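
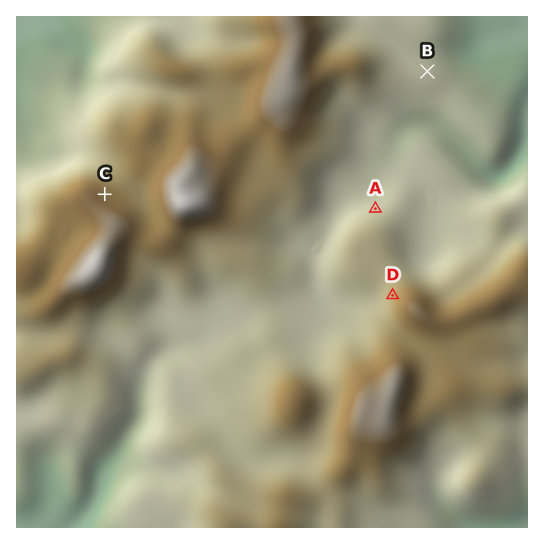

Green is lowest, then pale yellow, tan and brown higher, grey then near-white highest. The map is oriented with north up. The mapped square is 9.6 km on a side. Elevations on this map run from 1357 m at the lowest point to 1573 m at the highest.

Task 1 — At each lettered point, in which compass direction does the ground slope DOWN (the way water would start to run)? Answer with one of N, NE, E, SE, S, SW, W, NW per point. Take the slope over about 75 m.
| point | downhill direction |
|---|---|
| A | N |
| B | NE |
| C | NE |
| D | W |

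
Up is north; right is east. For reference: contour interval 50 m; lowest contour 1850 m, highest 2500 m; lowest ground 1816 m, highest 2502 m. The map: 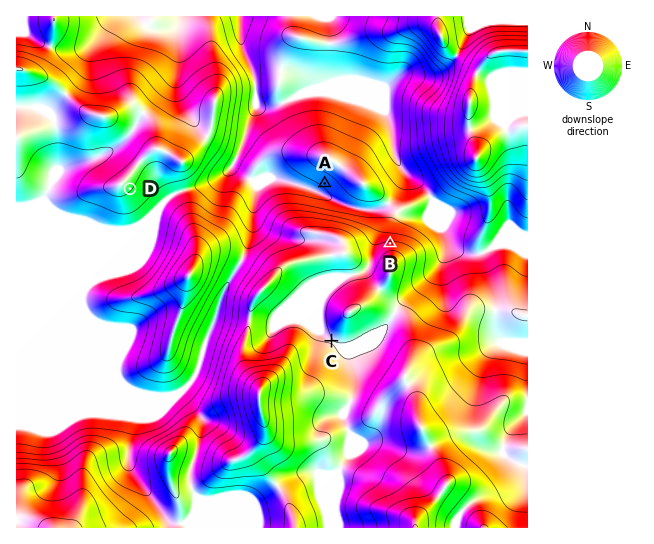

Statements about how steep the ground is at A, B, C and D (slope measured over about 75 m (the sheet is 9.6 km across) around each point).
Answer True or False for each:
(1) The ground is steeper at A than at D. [True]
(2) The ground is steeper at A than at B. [False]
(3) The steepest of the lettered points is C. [False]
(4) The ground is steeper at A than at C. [True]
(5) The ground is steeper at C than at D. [False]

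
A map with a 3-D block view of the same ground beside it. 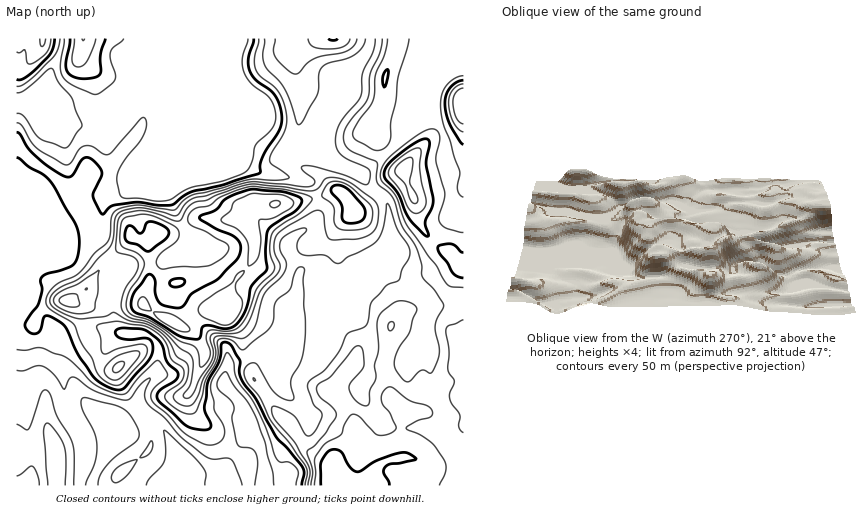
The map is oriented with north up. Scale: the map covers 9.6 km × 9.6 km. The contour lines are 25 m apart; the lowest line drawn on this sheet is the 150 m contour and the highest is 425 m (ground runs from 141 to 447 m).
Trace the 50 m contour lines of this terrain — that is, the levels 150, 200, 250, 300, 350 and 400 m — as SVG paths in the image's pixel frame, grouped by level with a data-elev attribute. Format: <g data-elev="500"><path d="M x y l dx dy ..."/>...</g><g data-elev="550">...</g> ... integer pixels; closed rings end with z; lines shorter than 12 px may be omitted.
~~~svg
<g data-elev="150"><path d="M48 485l-4-53 1-6 2-3 3 2 6 7 8 15 2 13-1 25"/></g><g data-elev="200"><path d="M255 485l3-21-2-10-5-6-10-1-3-2-6-26 2-9-1-5-3-6-10-8-3-5 1-7 7-7 10 15 13 15 8 15 9 25 8 31 1 12"/><path d="M113 482l5 0 7-5 6-7 6-10-12 3-9 6-5 7z"/><path d="M140 457l6-1 5-4 2-6-1-5z"/><path d="M17 370l7 1 11-5 7 0 12 9 10 14 5-10 5-2 22 15 29 8 5-1 11-15 9-6-5 16 1 6 3 5 16 13 17 20 22 18 9 3 14-1 4 2 4 5 7 20"/><path d="M17 93l8-3 22-20 5-2 7 15 13 15 10 28-13 19-2 2-4 1-23-9-5-5-11-17-4-3-3-1"/></g><g data-elev="250"><path d="M17 157l12 10 14 8 9 8 23 40 4 16-1 15-4 10-11 6-17 4-5 4 0 17-3 11-13 17 0 4 2 3 6 4 5-1 3-5 2-10 3-2 4 1 10 5 6 6 12 27 16 22 11 9 13 4 7-3 23-25 4-7 1-8-1-5-4-3-25 0-6-3-2-5 3-2 6-1 17 1 7 2 12 11 7 20 11 11 0 4-3 3-16 11-2 5 1 3 28 26 6 3 10 2 6-1 3-3-7-18 4-26 11-21 2-17 3-2 5 1 3 4 8 14-1 12 4 10 13 16 21 39 10 10 16 20 1 6-2 11"/><path d="M17 79l4 1 6-4 21-19 5-8 2-10"/><path d="M70 39l-4 23 1 8 6 6 11 3 12-2 4-3 0-19 5-16"/><path d="M254 39l-6 19 1 12 7 10 14 10 5 6 5 10 2 12-3 13-17 27-2 7 1 7-3 2-36 11-30 7-20 13-13 0-19-3-9 1-19 3-9 8-4-3-6-15 9-22-2-6-6-7-5-3-5 0-3 3-8 14-4 2-5-1-16-10-13-10-8-9-7-13-3-2"/></g><g data-elev="300"><path d="M111 379l6 1 6-4 15-18 2-3-1-3-5-1-11 3-7 3-6 5-4 4-2 5 2 5z"/><path d="M40 39l0 5 2 3 3-3 1-5"/><path d="M264 39l-1 16 1 9 21 25 5 13 7 21 2 2 5-5 13-25 2-20 3-7 6-5 18-4 9-4 8-8 2-8"/><path d="M375 39l-2 14-11 21-1 22-21 27-3 8-2 8 2 9 5 7 27 15 1 6-2 8-5 0-23-10-25-7-10-1-3 1 0 2 13 12-1 3-3 2-61-4-43 14-14 2-7 5-10 13-35-8-18 3-5 2-2 4-3 22-4 10-26 26-7 5-19 9-5 5-2 6 1 5 4 4 20 9 7 1 21-2 10-5 16 8 18 4 13 7 9 10 7 15 9 6 3 3 0 7-2 10-11 11-2 4 2 3 4 4 10 2 4-2 3-5 7-20 11-18 2-7-2-13 1-4 8-1 20 2 6-3 5-7 10-33 17-18 5-9 0-7-6-14 0-5 3-4 11-7 12-3 0 3-6 7-3 5 0 6 2 3 7 3 19 0 10 8 5 0 8-6 21-10 8-7 6-12 5-25 10 27 11 16 0 11-7 13-3 10-13 5-14 16-6 25-19 8-8 17-11 15-20 17 0 6 5 14 9 11-6 15-4 6-5 1-14-21-15-8-4-1-2 1 0 6 2 6 21 23 13 23 2 8-2 12"/></g><g data-elev="350"><path d="M439 485l7-15-2-10-13-18-11-7-14-7 11-7 14-4 1-3 0-4-6-5-17-5-14-11-5-2-4 1-3 4-2 8 2 5 8 9 5 12 0 3-8 5-11 1-17-18-5-3-4 1-6 9-4 10-16 9-9 13-2 29"/><path d="M200 366l2 1 4-3 4-8 0-6-4-12 2-6 5-2 17 1 9-4 9-13 9-26 16-16 2-6-4-9-1-8 3-17 6-6 23-15 10-10-1-4-8-3-18-5-34-3-29 10-13 10-15 3-6 8 2 7 35 19 4 4-1 5-6 6-11 7-5 1-46 2-4-4 1-5 5-7 16-12 1-7-2-4-16-10-14-4-18 1-6 4-3 15 1 10 3 3 15 6 4 5 1 5-4 13-12 17-2 9 1 7 6 6 20 6 27 19 14 6 5 7z"/><path d="M389 330l2 1 3-4 0-4-2-1-4 2z"/><path d="M463 320l-15 6-2 5 3 20-1 19 6 12-4 11 0 5 2 6 8 10-1 13 4 6"/><path d="M70 307l6 0 4-2-4-11-8 0-8 5 1 4z"/><path d="M463 232l-17-4-5-3-2-4 0-5 6-21-9-34 4-24-2-5-3-2-8 0-16 10-22 18-7 10-1 11 14 16 11 29 31 42 9 17 5 4 12 1"/><path d="M343 230l15 0 10-4 4-5 0-12-3-6-20-17-9-4-8 0-6 4-4 10 11 9 1 5 1 14 2 4z"/><path d="M463 76l-8 2-8 7-5 10-1 10 2 19 17 48-2 18 2 5 3 2"/><path d="M308 39l1 4 4 4 15 2 15-2 5-4 2-4"/><path d="M387 39l-3 16-9 20-2 25-15 21-5 12 0 4 3 3 20 10 8-2 6-8 1-17 5-23 2-22 11-39"/></g><g data-elev="400"><path d="M181 331l7 1 2-3-3-5-9-7-11-4-13 0 7 8z"/><path d="M220 324l7 1 5-2 9-12 1-10-6-9-1-6 9-15-7 3-7 11-26 16-5 6-1 5 4 4z"/><path d="M146 310l5 0-4-10-4-3-4 2-1 6 2 4z"/><path d="M248 265l2 1 5-4 4-8 2-15-2-19 14-2 17-9 4-6-4-5-10-3-29-1-16 7-5 10-8 7 0 4 15 7 9 10 2 7z"/><path d="M413 212l4 1 3-1 4-4 2-5-6-34 1-18-3-3-8 3-13 9-6 7-3 6 2 4 11 14 7 17z"/><path d="M463 84l-5 2-5 4-3 6-1 7 4 18 5 7 5 4"/></g>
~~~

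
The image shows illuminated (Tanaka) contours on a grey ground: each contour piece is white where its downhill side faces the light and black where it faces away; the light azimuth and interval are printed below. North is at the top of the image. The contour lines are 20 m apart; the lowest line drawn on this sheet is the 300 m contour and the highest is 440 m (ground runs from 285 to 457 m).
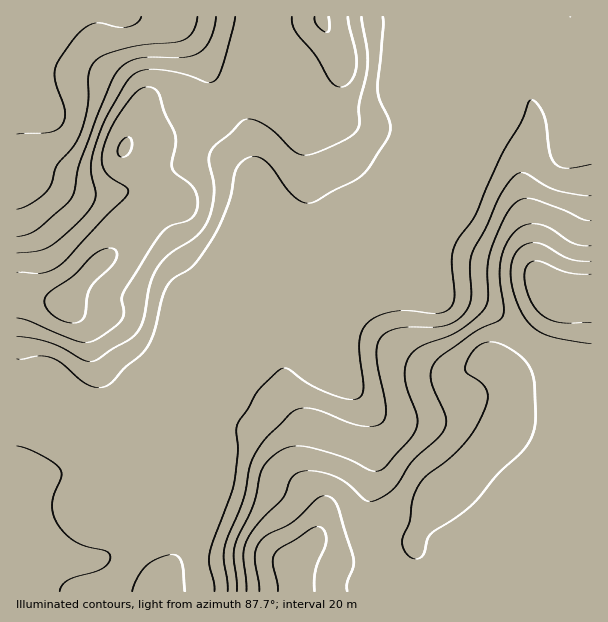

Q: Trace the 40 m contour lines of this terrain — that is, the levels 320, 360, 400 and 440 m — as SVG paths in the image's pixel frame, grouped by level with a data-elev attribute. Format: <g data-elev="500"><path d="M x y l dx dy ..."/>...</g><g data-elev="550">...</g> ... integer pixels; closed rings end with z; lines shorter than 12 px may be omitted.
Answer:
<g data-elev="320"><path d="M17 446l11 3 15 7 12 8 6 6 0 7-7 18-2 11 2 12 8 12 15 12 10 5 18 4 5 4-1 6-5 6-9 5-26 7-7 6-2 6"/><path d="M197 17l-4 15-4 4-6 4-9 2-28 2-18 4-23 7-10 6-6 13-2 34-4 19-6 13-6 10-14 15-5 18-5 8-15 12-15 6"/></g><g data-elev="360"><path d="M17 336l18 3 15 4 13 5 20 12 7 2 8-3 36-23 5-6 4-8 7-37 8-18 12-13 27-18 6-8 5-9 4-12 2-15-1-10-4-20 1-10 6-8 14-10 13-14 9-1 12 5 11 8 18 18 10 5 9-1 12-4 21-10 9-6 5-9 0-21 9-39-1-15-6-33"/><path d="M591 196l-10-1-23-4-12-5-21-13-4 0-5 1-7 8-8 12-15 33-14 25-2 14 1 33-2 7-5 8-9 7-9 4-11 2-37 1-11 4-7 7-3 8-1 9 10 49 0 11-3 6-9 4-14 0-12-4-30-12-16-2-11 5-24 24-9 11-6 13-9 39-18 45-1 13 4 33"/><path d="M235 17l-13 50-4 10-5 5-7 0-23-8-28-5-15 2-11 7-23 41-12 31-3 20 5 25-5 12-16 18-24 21-13 5-21 2"/></g><g data-elev="400"><path d="M70 323l8-1 5-4 6-28 6-8 19-19 3-8-3-6-7-1-11 5-22 22-22 15-6 6-1 7 3 8 9 7z"/><path d="M591 246l-9 0-9-3-22-14-12-5-14 1-10 7-9 13-6 18 0 18 4 27-2 9-4 4-22 10-33 23-6 6-5 8-1 7 1 8 14 36 0 7-4 8-29 27-20 28-9 7-10 5-5 1-4-2-20-18-16-8-21-3-8 1-6 3-4 5-7 18-25 25-12 19-3 15 3 34"/><path d="M120 156l6 0 5-6 1-7-3-6-6 2-4 7-2 6z"/><path d="M315 17l0 4 2 5 6 5 4 1 2-3 0-12"/></g><g data-elev="440"><path d="M314 591l1-21 11-30-2-9-6-4-9 3-28 18-6 6-2 10 4 18 1 9"/><path d="M591 274l-24-2-24-10-7-1-5 1-4 4-3 10 2 12 4 12 6 9 7 7 9 5 9 2 30-1"/></g>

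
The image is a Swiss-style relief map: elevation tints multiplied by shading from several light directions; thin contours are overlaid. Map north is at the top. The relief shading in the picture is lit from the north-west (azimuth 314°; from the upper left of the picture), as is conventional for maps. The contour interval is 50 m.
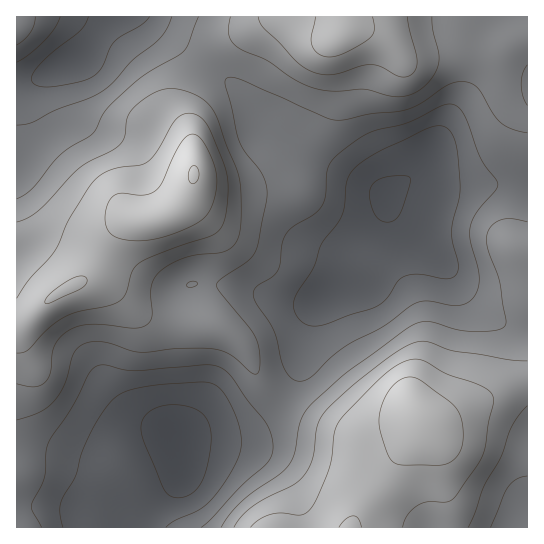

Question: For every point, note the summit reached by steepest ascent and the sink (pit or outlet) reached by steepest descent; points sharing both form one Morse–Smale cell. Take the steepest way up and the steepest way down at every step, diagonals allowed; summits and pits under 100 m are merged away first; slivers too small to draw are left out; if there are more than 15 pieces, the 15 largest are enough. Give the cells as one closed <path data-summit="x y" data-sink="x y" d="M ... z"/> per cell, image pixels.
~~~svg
<path data-summit="194 174" data-sink="177 441" d="M187 193l-14 18-10 5-17 4-16 0-8 4-18 21-16 30-14 10-11-18-13-12-16-10-9-2-9 0 1 285 108 0 2-7 4-5 19-9 27-25 4-9 0-8-4-25 22-5 47-4 23-12 14-14-22-22-16-34-5-7-17-13-10-4-5-6 3-70-7-20-16-24z"/><path data-summit="418 415" data-sink="385 195" d="M419 169l-34 25-2 20-6 8-26 27-11 36-24 21-12 31-7 40-14 26 4 5 26 13 48 16 16 0 9-2 20-10 12-10 11 6 17-2 64-34 18-4 0-192-21-5-46 3-19-2-15-6z"/><path data-summit="418 415" data-sink="177 441" d="M527 381l-17 4-68 35-13 1-11-6-12 10-29 12-16 0-38-12-29-13-11-8-14 15-19 10-19 4-32 2-22 5 4 25 0 8-4 9-27 25-19 9-4 5-2 6 402 1z"/><path data-summit="194 174" data-sink="73 62" d="M142 16l-28 0-23 31-13 13-43 20-19 5 0 157 18 3 16 10 17 18 6 12 15-10 16-30 18-21 8-4 25-1 14-6 15-14 8-14 1-38-9-38 0-10 7-20 10-17z"/><path data-summit="343 29" data-sink="385 195" d="M357 28l-12 0-17 18-5 12-10 44-20 42 92 51 34-26 8 10 15 6 19 2 46-3 21 3 0-66-11-5-13-17-7-29 2-22-18 0-32-7-36 11-12 0-20-16z"/><path data-summit="194 174" data-sink="385 195" d="M294 144l-3 1-10 16-11 11-9 5-22 6-22 1-16-3-7-5-6 18 0 11 16 24 7 20-3 70 5 6 10 4 17 13 5 7 16 34 21 21 6-7 9-20 7-40 12-31 6-7 15-10 6-11 2-16 6-13 26-27 7-11 1-6 0-10-3-3-68-35z"/><path data-summit="343 29" data-sink="177 441" d="M527 16l-250 0-59 29-11 10-4 7 22 15 16 17 18 24 6 13 28 12 20-41 11-48 4-8 17-18 12 0 16 4 12 7 16 13 12 0 36-11 32 7 18 0-2 22 7 29 13 17 10 4z"/><path data-summit="194 174" data-sink="177 441" d="M202 61l-11 18-7 20 0 10 9 38 0 28 8 6 25 3 21-3 19-6 15-14 11-18-27-12-6-13-18-24-16-17z"/><path data-summit="17 27" data-sink="73 62" d="M113 16l-96 0-1 67 7 1 12-4 43-20 13-13z"/><path data-summit="343 29" data-sink="73 62" d="M275 16l-132 1 59 44 16-16z"/>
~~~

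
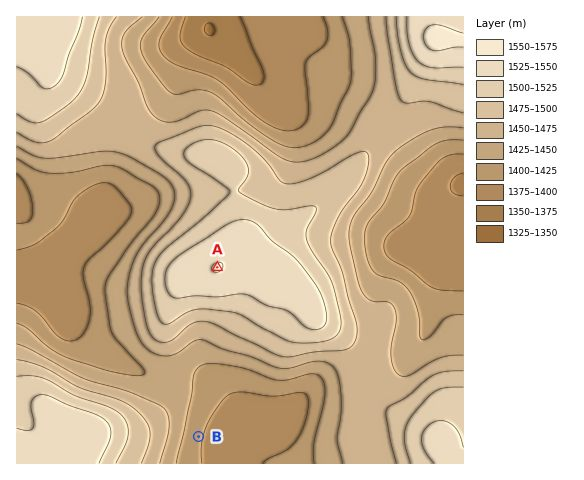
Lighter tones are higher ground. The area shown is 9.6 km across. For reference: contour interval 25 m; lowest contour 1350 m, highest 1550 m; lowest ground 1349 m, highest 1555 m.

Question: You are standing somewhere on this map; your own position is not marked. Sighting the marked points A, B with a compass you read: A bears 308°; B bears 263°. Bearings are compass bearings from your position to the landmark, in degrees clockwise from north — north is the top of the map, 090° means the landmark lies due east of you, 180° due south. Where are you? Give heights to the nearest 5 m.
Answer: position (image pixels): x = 402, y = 412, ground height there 1485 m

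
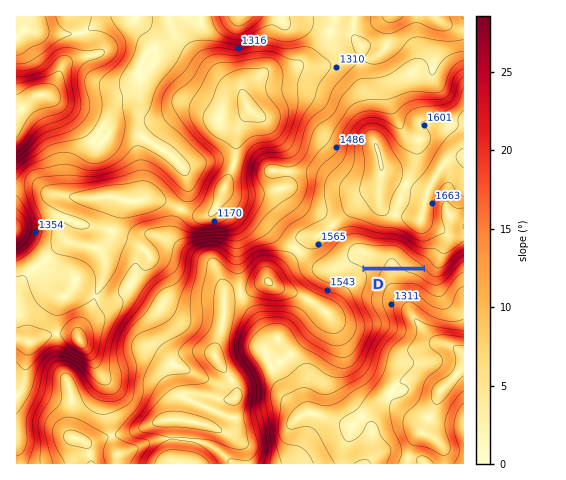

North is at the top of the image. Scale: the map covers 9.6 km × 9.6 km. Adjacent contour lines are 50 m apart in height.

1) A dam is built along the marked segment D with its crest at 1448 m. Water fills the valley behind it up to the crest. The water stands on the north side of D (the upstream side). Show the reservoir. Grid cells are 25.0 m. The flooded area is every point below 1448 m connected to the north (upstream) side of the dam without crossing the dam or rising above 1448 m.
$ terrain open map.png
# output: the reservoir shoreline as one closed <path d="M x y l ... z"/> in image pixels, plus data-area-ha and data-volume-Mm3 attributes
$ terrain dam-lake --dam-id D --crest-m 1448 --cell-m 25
<path d="M361 244l-9 2-2 4 0 6 5 6 8 5 60-1-10-6-14-13-3-1-26 0-9-2z" data-area-ha="56" data-volume-Mm3="12.06"/>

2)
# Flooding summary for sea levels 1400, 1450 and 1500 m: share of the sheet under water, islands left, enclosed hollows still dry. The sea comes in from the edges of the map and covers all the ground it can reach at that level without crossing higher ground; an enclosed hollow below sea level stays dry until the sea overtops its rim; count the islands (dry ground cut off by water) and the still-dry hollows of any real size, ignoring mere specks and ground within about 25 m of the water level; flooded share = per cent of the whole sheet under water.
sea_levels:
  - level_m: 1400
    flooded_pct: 50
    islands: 0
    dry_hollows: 0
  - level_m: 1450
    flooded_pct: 60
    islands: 0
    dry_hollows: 0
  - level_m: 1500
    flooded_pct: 68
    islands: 0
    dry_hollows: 0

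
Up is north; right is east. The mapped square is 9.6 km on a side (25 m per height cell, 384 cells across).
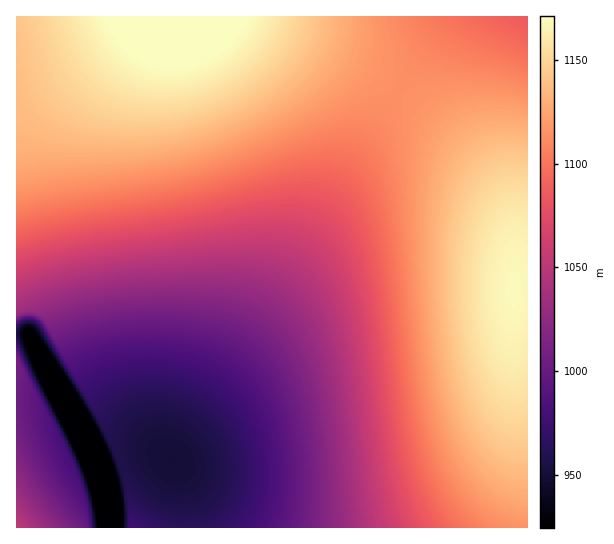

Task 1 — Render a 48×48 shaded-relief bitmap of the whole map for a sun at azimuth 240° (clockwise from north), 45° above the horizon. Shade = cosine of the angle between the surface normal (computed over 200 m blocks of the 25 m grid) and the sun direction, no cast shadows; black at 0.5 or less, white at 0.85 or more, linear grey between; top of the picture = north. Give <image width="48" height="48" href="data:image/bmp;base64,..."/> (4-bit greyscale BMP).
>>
<image width="48" height="48" href="data:image/bmp;base64,Qk32BAAAAAAAAHYAAAAoAAAAMAAAADAAAAABAAQAAAAAAIAEAAATCwAAEwsAABAAAAAAAAAAAAAAABEREQAiIiIAMzMzAERERABVVVUAZmZmAHd3dwCIiIgAmZmZAKqqqgC7u7sAzMzMAN3d3QDu7u4A////AHd3d0Bt2YiImZmZmZqqqqqqqqqqqqqqmXd3dzB92YiJmZmZmaqqqqqqqqqqqqqqmXd3dyGOyYiZmZmZmqqqqqqqqqqqqqqpmXd3hhGuyIiZmZmZqqqqqqqqqqqqqqqpmXd4hQTOuImZmZmZqqqqqqqqqqqqqqqpmXeIcwfuqJmZmZmaqqqqqqqqqqqqqqqpmXiIYBr9mZmZmZmqqqqqqqqqqqqqqqqpmYiIMF37mZmZmZmqqqqqqqqqqqqqqqqpmYiGAZ/ZmZmZmZqqqqqqqqqqqqqqqqqpmYiDBd+5mZmZmZqqqqqqqqqqqqqqqqqpmYhgGf6ZmZmZmZqqqqqqqqqqqqqqqqqZmYgwbfuZmZmZmaqqqqqqqqqqqqqqqqqZmYUCr9mZmZmZmaqqqqqqqqqqqqqqqqqZmXIH77mZmZmZmqqqqqqqqqqqqqqqqqqZmSBL/ZmZmZmZmqqqqqqqqqqqqqqqqqqZmQGP+pmZmZmZmqqqqqqqqqqqqqqqqqqZmQTPyZmZmZmZmqqqqqqqqqqqqqqqqqqZmUn+qZmZmZmZqqqqqqqqqqqqqqqqqqqZmZz8mZmZmZmZmqqqqqqqqqqqqqqqqqqZma3amZmZmZmZmqqqqqqqqqqqqqqqqqqZmaqpmZmZmZmZmZqqqqqqqqqqqqqqqqqZmZmZmZmZmZmZmZmaqqqqqqqqqqqqqqqZmZmZmZmZmZmZmZmZqqqqqqqqqqqqqqmZmZmZmZmZmZmZmZmZmaqqqqqqqqqqqqmZmZmZmZmZmZmZmZmZmZqqqqqqqqqqqqmZmZmZmZmZmZmZmZmZmZmqqqqqqqqqqqmZmZmZmZmZmZmZmZmZmZmaqqqqqqqqqqmZmZmZmZmZmZmZmZmZmZmZqqqqqqqqqpmZmZmZmZmZmZmZmZmZmZmZmqqqqqqqqpmZmZmZmZmZmZmZmZmZmZmZmaqqqqqqqZmZmZmZmZmZmZmZmZmZmZmZmZqqqqqqqZmZmZmZmZmZmZmZmZmZmZmZmZmqqqqqmZmZmZmZmZmZmZmZmZmZmZmZmZmaqqqZmZmZmZmZmZmZmZmZmZmZmZmZmZmZmZmZmZmZmZmZmZmZmZmZmZmZmZmZmZmZmZmZmZmZmJmZmZmZmZmZmZmZmZmZmZmZmZmZmZmZmJmZmZmZmZmZmZmZmZmZmZmZmZmZmZmZiJmZmZmZmZmZmZmZmZmZmZmZmZmZmZmZiJmZmZmZmZmZmZmZmZmZmZmZmZmZmZmZiJmZmZmZmZmZmZmZmZmZmZmZmZmZmZmYiJmZmZmZmZmZmZmZmZmZmZmZmZmZmZmYiJmZmZmZmZmZmZmZmZmZmZmZmZmZmZmIiJmZmZmZmZmZmZmZmZmZmZmZmZmZmZmIiJmZmZmZmZmZmZmZmZmZmZmZmZmZmZiIiJmZmZmZmZmZmZmZmZmZmZmZmZmZmYiIiJmZmZmZmZmZmZmZmYiIiIiZmZmZmIiIiJmZmZmZmZmZmZmZmIiIiIiIiIiIiIiIiJmZmZmZmZmZmZmZiIiIiIiIiIiIiIiIiA=="/>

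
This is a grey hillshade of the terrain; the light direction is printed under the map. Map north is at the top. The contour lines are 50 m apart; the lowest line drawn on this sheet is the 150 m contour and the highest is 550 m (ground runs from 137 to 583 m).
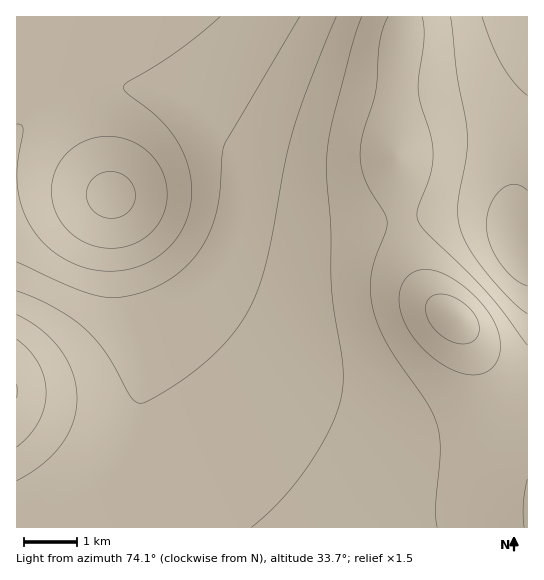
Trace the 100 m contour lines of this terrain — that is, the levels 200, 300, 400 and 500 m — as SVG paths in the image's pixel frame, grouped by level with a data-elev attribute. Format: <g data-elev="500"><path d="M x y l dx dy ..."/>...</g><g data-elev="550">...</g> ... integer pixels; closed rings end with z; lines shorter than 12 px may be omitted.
<g data-elev="200"><path d="M101 247l-11-2-11-6-9-6-7-8-6-10-4-10-1-11 0-11 3-10 4-10 7-9 8-7 9-5 11-4 11-2 12 1 10 3 11 4 9 7 8 9 6 9 4 10 2 11 0 12-3 11-5 9-6 9-9 7-10 6-11 3-10 1z"/></g><g data-elev="300"><path d="M300 17l-75 126-3 12-3 44-6 24-12 26-19 21-16 12-17 8-20 6-19 2-15-3-18-6-60-27"/></g><g data-elev="400"><path d="M17 481l25-16 19-20 7-11 5-12 3-12 1-12-4-24-5-12-7-12-19-20-25-15"/><path d="M527 314l-18-16-27-31-15-22-8-19-1-23 8-45 1-23-2-17-8-44-6-57"/><path d="M362 17l-9 26-20 75-6 40 0 23 4 48 1 61 11 79 0 14-2 15-4 15-8 17-22 37-26 33-30 27"/></g><g data-elev="500"><path d="M527 479l-4 24 1 24"/><path d="M17 398l0-14"/><path d="M465 374l9 1 9-2 8-4 6-7 3-9 0-10-2-10-4-11-7-11-9-12-24-20-11-5-10-4-10-1-9 3-9 8-5 13 0 16 6 16 11 17 14 14 18 12z"/></g>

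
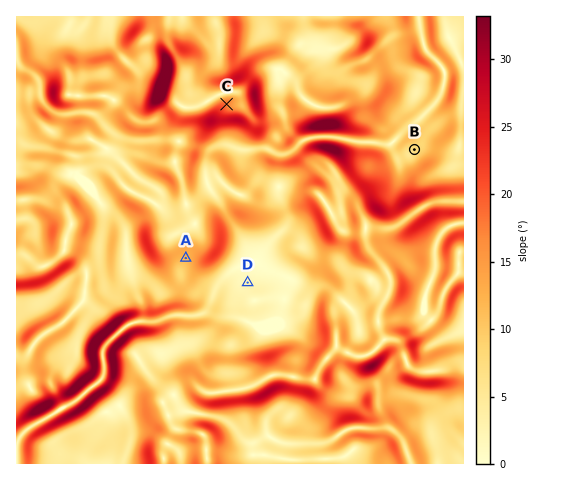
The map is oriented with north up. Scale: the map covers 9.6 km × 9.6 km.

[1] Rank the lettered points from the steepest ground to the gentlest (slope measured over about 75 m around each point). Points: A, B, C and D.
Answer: C A B D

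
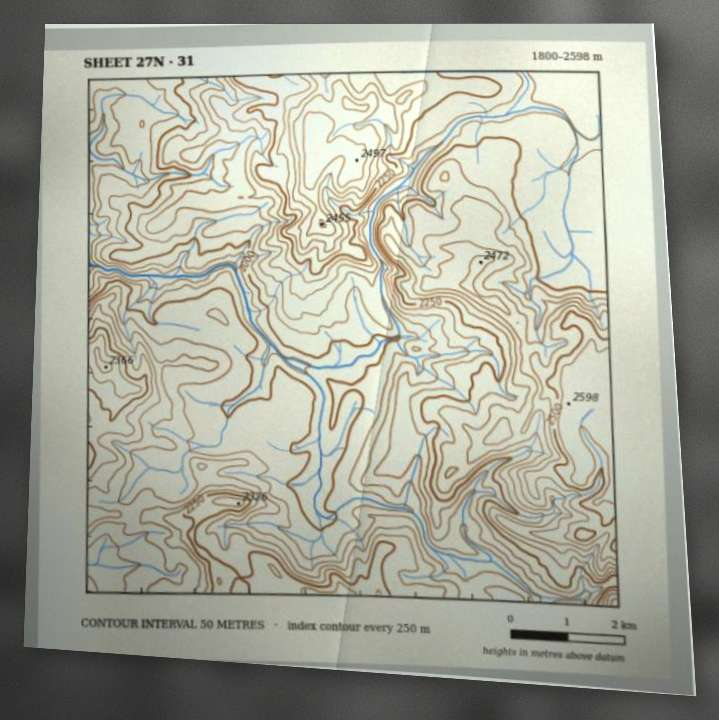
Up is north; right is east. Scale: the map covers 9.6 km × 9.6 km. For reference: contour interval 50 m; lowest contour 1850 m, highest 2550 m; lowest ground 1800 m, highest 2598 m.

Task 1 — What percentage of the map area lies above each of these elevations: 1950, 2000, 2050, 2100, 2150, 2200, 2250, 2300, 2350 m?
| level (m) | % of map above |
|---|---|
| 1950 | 94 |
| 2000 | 88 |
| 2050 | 76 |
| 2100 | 65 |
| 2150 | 55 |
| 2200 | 47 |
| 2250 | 32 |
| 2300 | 23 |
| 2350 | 16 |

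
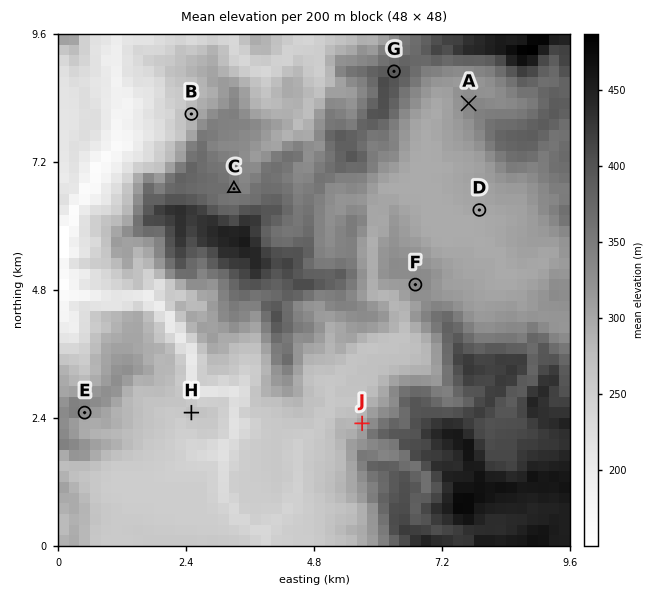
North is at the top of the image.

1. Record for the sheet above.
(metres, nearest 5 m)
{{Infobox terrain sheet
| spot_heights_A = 340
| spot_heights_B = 290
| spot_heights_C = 350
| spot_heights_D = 300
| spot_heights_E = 325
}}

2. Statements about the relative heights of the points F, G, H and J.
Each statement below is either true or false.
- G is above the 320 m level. true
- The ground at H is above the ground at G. false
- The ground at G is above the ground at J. true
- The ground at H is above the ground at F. false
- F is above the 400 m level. false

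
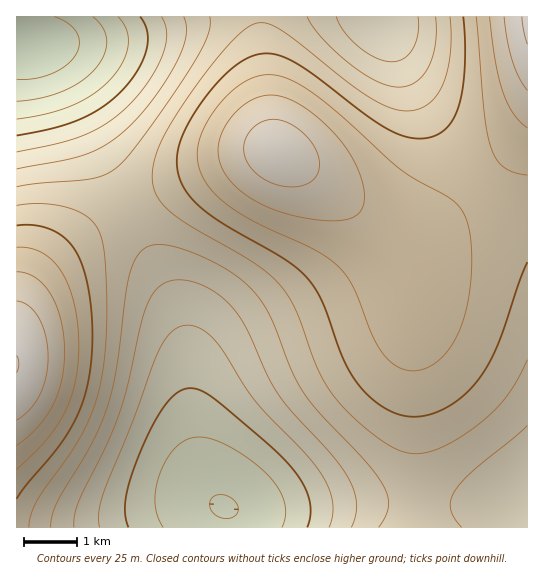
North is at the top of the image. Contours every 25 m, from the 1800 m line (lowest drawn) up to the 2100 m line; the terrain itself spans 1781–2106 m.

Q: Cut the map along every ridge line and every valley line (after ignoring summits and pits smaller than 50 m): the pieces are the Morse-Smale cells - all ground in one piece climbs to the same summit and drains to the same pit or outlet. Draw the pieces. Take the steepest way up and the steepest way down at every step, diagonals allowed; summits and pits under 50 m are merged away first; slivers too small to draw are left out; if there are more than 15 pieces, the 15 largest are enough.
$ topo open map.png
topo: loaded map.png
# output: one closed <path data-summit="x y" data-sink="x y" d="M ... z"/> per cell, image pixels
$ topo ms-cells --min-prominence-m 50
<path data-summit="278 151" data-sink="225 507" d="M278 151l-17 1-34 11-69 29-31 17 45 88 11 29 5 32 5 79 11 41 9 19 10 10 16 4 32 0 102-8 140 2 9-6 5 0 1-270-46-42-25 22-30 22-20 10-13 2-65-56z"/><path data-summit="17 365" data-sink="225 507" d="M126 208l-41 25-20 16-28 29-16 28-5 19 1 203 210-1 0-16-18-21-12-33-5-30-4-69-5-32-11-29z"/><path data-summit="278 151" data-sink="31 45" d="M259 16l-226 1-1 26 7 2 12 12 10 17 30 65 35 69 32-16 69-29 28-10 22-3-4-8-4-21z"/><path data-summit="278 151" data-sink="382 17" d="M381 16l-120 0 0 29 8 76 7 28 66 48 45 42 7 4 9 0 18-8 24-16 38-33-35-41-23-36z"/><path data-summit="527 17" data-sink="382 17" d="M527 16l-146 1 44 92 23 36 34 40 26-26 20-28z"/><path data-summit="17 365" data-sink="31 45" d="M35 44l-19 2 1 278 4-18 8-16 14-19 36-34 46-28-34-70-30-65-10-17-12-12z"/><path data-summit="527 17" data-sink="225 507" d="M527 499l-5 0-9 6-140-2-102 8-32 0-10-3-4 2 2 18 300 0z"/><path data-summit="527 17" data-sink="225 507" d="M527 132l-19 27-25 27 44 42z"/><path data-summit="527 17" data-sink="31 45" d="M33 16l-17 1 1 28 10 0 6-3z"/>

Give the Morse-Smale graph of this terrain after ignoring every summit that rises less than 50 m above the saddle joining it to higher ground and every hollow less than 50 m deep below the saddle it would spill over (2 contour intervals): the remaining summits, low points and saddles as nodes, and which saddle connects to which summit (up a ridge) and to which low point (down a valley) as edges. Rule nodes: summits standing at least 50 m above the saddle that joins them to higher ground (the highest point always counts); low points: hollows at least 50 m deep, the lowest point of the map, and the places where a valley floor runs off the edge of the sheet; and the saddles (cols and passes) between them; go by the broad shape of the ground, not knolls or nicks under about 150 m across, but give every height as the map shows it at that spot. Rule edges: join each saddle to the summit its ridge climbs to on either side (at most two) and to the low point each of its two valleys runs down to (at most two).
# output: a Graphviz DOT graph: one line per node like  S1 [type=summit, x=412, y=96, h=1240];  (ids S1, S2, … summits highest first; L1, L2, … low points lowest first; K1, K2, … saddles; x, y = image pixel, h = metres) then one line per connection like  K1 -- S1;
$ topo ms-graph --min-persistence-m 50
graph terrain {
  S1 [type=summit, x=527, y=19, h=2106];
  S2 [type=summit, x=17, y=365, h=2101];
  S3 [type=summit, x=278, y=151, h=2089];
  L1 [type=low, x=31, y=45, h=1781];
  L2 [type=low, x=225, y=507, h=1824];
  L3 [type=low, x=382, y=19, h=1903];
  K1 [type=saddle, x=482, y=186, h=2021];
  K2 [type=saddle, x=126, y=209, h=1964];
  K1 -- S1;
  K1 -- S3;
  K1 -- L2;
  K1 -- L3;
  K2 -- S2;
  K2 -- S3;
  K2 -- L1;
  K2 -- L2;
}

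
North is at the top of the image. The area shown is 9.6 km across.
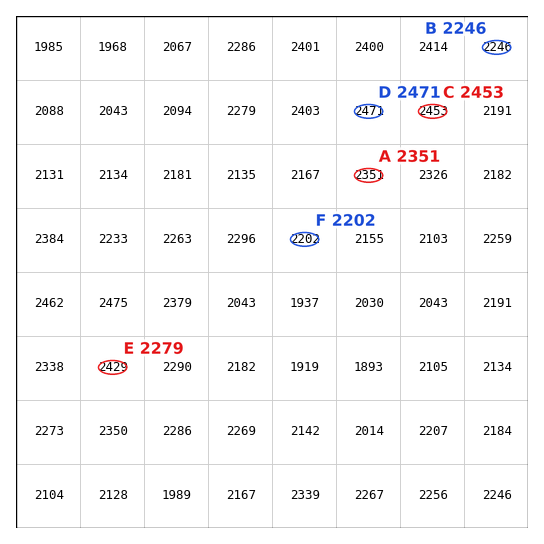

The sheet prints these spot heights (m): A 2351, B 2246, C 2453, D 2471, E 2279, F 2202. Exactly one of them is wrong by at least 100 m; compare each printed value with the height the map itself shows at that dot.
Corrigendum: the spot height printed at E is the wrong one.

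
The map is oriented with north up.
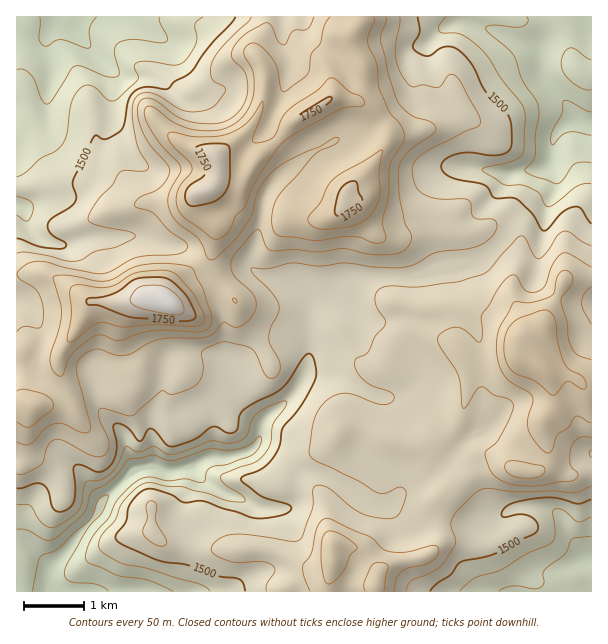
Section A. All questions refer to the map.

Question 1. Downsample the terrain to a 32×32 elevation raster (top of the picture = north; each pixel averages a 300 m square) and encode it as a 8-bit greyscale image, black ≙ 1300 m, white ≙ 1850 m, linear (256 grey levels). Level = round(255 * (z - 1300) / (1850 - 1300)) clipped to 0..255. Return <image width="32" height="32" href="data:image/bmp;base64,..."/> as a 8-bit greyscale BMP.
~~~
<image width="32" height="32" href="data:image/bmp;base64,Qk02CAAAAAAAADYEAAAoAAAAIAAAACAAAAABAAgAAAAAAAAEAAATCwAAEwsAAAABAAAAAAAAAAAAAAEBAQACAgIAAwMDAAQEBAAFBQUABgYGAAcHBwAICAgACQkJAAoKCgALCwsADAwMAA0NDQAODg4ADw8PABAQEAAREREAEhISABMTEwAUFBQAFRUVABYWFgAXFxcAGBgYABkZGQAaGhoAGxsbABwcHAAdHR0AHh4eAB8fHwAgICAAISEhACIiIgAjIyMAJCQkACUlJQAmJiYAJycnACgoKAApKSkAKioqACsrKwAsLCwALS0tAC4uLgAvLy8AMDAwADExMQAyMjIAMzMzADQ0NAA1NTUANjY2ADc3NwA4ODgAOTk5ADo6OgA7OzsAPDw8AD09PQA+Pj4APz8/AEBAQABBQUEAQkJCAENDQwBEREQARUVFAEZGRgBHR0cASEhIAElJSQBKSkoAS0tLAExMTABNTU0ATk5OAE9PTwBQUFAAUVFRAFJSUgBTU1MAVFRUAFVVVQBWVlYAV1dXAFhYWABZWVkAWlpaAFtbWwBcXFwAXV1dAF5eXgBfX18AYGBgAGFhYQBiYmIAY2NjAGRkZABlZWUAZmZmAGdnZwBoaGgAaWlpAGpqagBra2sAbGxsAG1tbQBubm4Ab29vAHBwcABxcXEAcnJyAHNzcwB0dHQAdXV1AHZ2dgB3d3cAeHh4AHl5eQB6enoAe3t7AHx8fAB9fX0Afn5+AH9/fwCAgIAAgYGBAIKCggCDg4MAhISEAIWFhQCGhoYAh4eHAIiIiACJiYkAioqKAIuLiwCMjIwAjY2NAI6OjgCPj48AkJCQAJGRkQCSkpIAk5OTAJSUlACVlZUAlpaWAJeXlwCYmJgAmZmZAJqamgCbm5sAnJycAJ2dnQCenp4An5+fAKCgoAChoaEAoqKiAKOjowCkpKQApaWlAKampgCnp6cAqKioAKmpqQCqqqoAq6urAKysrACtra0Arq6uAK+vrwCwsLAAsbGxALKysgCzs7MAtLS0ALW1tQC2trYAt7e3ALi4uAC5ubkAurq6ALu7uwC8vLwAvb29AL6+vgC/v78AwMDAAMHBwQDCwsIAw8PDAMTExADFxcUAxsbGAMfHxwDIyMgAycnJAMrKygDLy8sAzMzMAM3NzQDOzs4Az8/PANDQ0ADR0dEA0tLSANPT0wDU1NQA1dXVANbW1gDX19cA2NjYANnZ2QDa2toA29vbANzc3ADd3d0A3t7eAN/f3wDg4OAA4eHhAOLi4gDj4+MA5OTkAOXl5QDm5uYA5+fnAOjo6ADp6ekA6urqAOvr6wDs7OwA7e3tAO7u7gDv7+8A8PDwAPHx8QDy8vIA8/PzAPT09AD19fUA9vb2APf39wD4+PgA+fn5APr6+gD7+/sA/Pz8AP39/QD+/v4A////AB0PERgaISYtOUJMVVxrfIWToZikoH5sXU5BOTIwLSkkIhISJDA9Rk5YXGRscHF4hZStoaCgkYp4X1VPRDgxKSAlIRgdQFVgbXBrb3l+fHt7ja+lmoiDiIdwZWBZTkMyIzA9OBwsU2l2bmlrb29sa22DnI6BeXZ4e29jX2FgUTs6QFBbPxo5ZHRpZGVfV1NaYnaBd3NzdHl8dGZgXFlNSVBUWGZRJyFKZFhORkFLXWRmc3ZxcnR0eIB/dW9xcW1xbnBoaFdSNCApJCYtQ1VgZ2pvcnR1dXZ5e3+Bip6inI+Ff3VpaXJZNC05LyUoL0FfbHR6eXd5e318fYWRn6Chkn2RgXaBgWBVVWNgT01GMlRpdYB9e39/gIGBgYeXoKeZiaebj5N7ZWtmbWpjYVg8SmJzfn57enl8gYeDg4+ksqmgrqqdlHt9fnNxa2dlYVdJUml3eXV0dnp+iImJjJ+0sbCcmp2NfoOHfXZ3bmhnamdSXWpvc3Z4eHuIjY6er765uZOZpYqBhomAeHxyamlydWBbZW94fHp5gI2PlrrHx7qwlpeun42Tj4Z+fHZvcXZxZWBocHN7fH6JkY2bxczFsJqNj6m+rbCupaOmnoWEe3BoZGxub3Z+hImMi5i/y8WokYOLo8bJztng59yzlJiFdWpmaWptd3+FiImKkae2uqKMgo+oxcrS5/HuzKSdmoNyamdoaW55fHx/gIKKmpOdoI2OmqKhmKLCz8iuoJmEdG9sbGtqbXBwcHFydXyKf4qkloCBdXN5f42Vlpihmn97fnt+fXuBg392cXBwc3t5fJGIXVdeZm1xdnuDkayxlYeZnKCemqCfkIN8endzc3FrfXNJVmRtdnt9gpSxwsGsk6iyusPBtKCNhH98d3RuZ1loYkNQWWJ3hImOpczQxrycpa+2ytTIpol9eHhwZmNYR1NaTVRZX2p3gIWcyt3Wyaidpay/0cushXFqZmNUSUQ3OklDTVNdZXBzeI2y0dnKwKOhpau6w62EbGBUTEU5LyIqNDpDSFZgZ26Fp8TX18TCtqejo6WwtZd7a2FfYlc6HSInNztBUVtccp22sauxvre6uqukpKiyo5KEdnFtXTweFxc1ND1PVlF3p5Z+e4Cbt7LIybmvsamUhn55dWhZPiQVEzQuNkpLRGaBa2xxdIKwqq7BzL20noF4dnhtW0s1IRslMScqOzgyQlFXYnB2gaymoKq5sbGUd3Fyc2JOPCcdKjQnHyIoIS1AREFKZ36Vrp6Xpaywr41sZGhoVkMzJCEwMh0YGRYdLDEwMT1Tb5Kfj5CcqrWkhmpYVFRENSokIysnGxUQEhohJSk0QEpXcImGh5CosaqLb1pIPTQvLywnJiA="/>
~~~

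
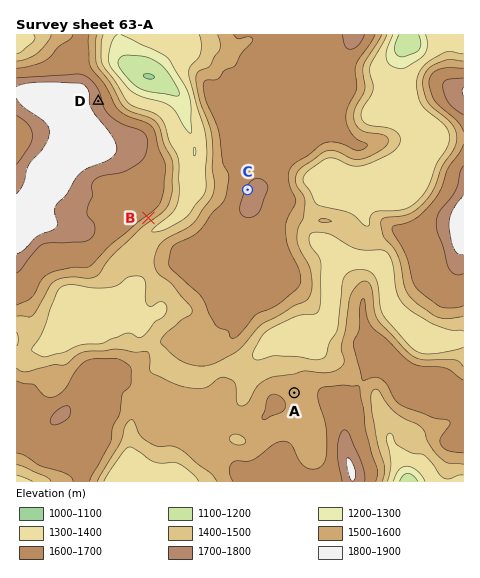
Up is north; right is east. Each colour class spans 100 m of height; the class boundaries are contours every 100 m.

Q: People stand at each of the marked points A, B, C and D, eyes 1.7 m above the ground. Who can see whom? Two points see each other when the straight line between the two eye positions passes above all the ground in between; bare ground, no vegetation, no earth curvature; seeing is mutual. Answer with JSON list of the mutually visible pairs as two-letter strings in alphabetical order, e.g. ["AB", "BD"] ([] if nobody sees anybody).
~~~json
["BC", "CD"]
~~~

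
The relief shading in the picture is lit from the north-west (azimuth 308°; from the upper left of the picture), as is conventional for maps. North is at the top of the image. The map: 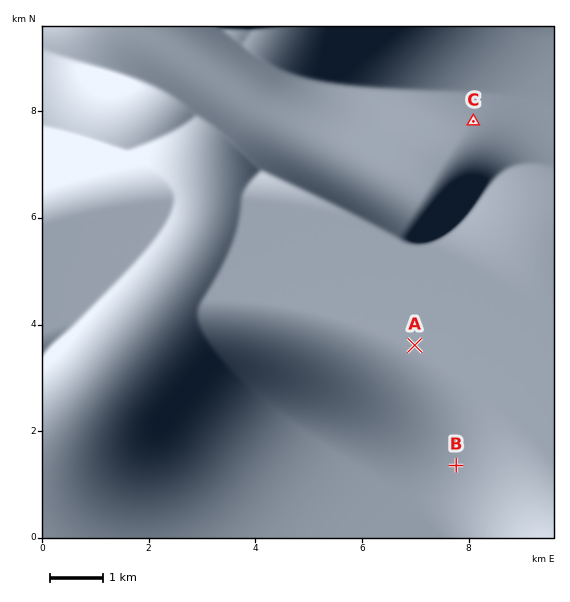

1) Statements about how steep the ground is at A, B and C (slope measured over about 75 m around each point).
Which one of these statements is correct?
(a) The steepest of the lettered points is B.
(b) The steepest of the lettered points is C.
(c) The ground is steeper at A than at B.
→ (a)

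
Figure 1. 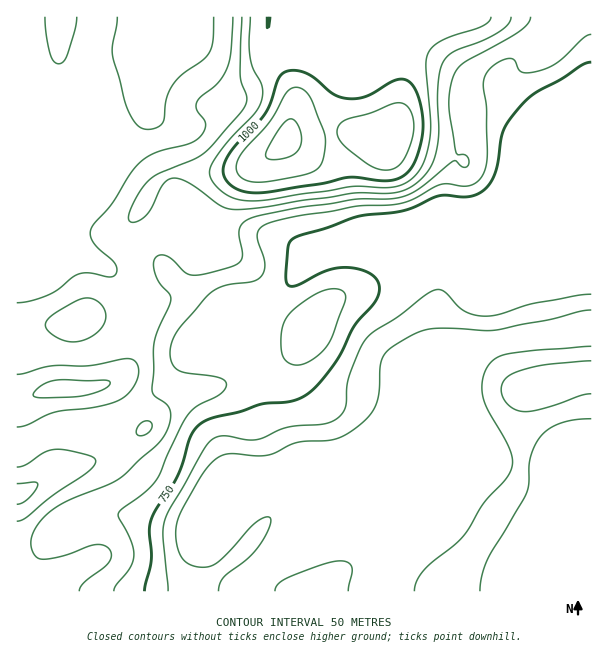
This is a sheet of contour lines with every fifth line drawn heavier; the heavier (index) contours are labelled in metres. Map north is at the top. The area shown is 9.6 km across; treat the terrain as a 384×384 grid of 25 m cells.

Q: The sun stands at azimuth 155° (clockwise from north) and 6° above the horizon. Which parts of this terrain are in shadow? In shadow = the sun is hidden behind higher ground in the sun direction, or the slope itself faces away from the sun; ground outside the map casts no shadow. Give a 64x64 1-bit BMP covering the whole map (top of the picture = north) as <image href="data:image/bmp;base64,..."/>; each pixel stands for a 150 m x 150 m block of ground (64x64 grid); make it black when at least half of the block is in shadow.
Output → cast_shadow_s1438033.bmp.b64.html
<image width="64" height="64" href="data:image/bmp;base64,Qk0+AgAAAAAAAD4AAAAoAAAAQAAAAEAAAAABAAEAAAAAAAACAAATCwAAEwsAAAIAAAAAAAAA////AAAAAAAAAAAAAAAAAAAAAA+AAAAAAAAAD8AAAAAAAAAH8AAAAA8AAAD4AAAAD8ABAAAAAAAHwACAAAAAAAOAAEAAAAAAAAAAYAAAAAAAAAAAAAAAAAAAAAAAAAAAAAAAAAAAAADAAAAAAAAAAOAAAAAAAAAA8AAAAAAAAAD8AAAAAAAAAP+AAAAAAAAAAAAAAAAAAAAAAAAAAAAAAAAGAAAAAAAAAAIAAAAAAAAAAAAAAAAAAAAAAAAAAAAA/4AAAAAAAAD/4AAAAAAf+P/wDgAAAB////gAAAAAH/8wcAAAAAAP/wAAAAAAAAP+AAAAAAAAADwcAAAHAAAAAP8AAAeAAAAA/wAAB8AAAAB/gAAH4AAAAD8AAAP4AAAAHgAAA/wAAAAAAAAB/AAAAAAAAABAAAAAAAAAAAAAAAAAAAAAAAAAAAAAAAAAAAAAAGAAAAAAAAAAcAAAAAAAAAB4AAAAAAAAAHwAAAAAAAAAfAAAAAAAAAA+AAAAAAAAAD+fgAAAAAAAH//AAAAAAAAP//AAAAAAAA//+AAAAAAAB//8AAAAAAAH//wHwAAAAAP//A/gAAAAAD/+D+AAAAAAP/4f4AAAAAA//x/gAAAAAH//n8AAAAAAf/8HwAAAAAB/7wAAAAAAAH/AAAAAAAAAP+AAAAAAAAA/4AAAAAAAAD/gAAAAAA=="/>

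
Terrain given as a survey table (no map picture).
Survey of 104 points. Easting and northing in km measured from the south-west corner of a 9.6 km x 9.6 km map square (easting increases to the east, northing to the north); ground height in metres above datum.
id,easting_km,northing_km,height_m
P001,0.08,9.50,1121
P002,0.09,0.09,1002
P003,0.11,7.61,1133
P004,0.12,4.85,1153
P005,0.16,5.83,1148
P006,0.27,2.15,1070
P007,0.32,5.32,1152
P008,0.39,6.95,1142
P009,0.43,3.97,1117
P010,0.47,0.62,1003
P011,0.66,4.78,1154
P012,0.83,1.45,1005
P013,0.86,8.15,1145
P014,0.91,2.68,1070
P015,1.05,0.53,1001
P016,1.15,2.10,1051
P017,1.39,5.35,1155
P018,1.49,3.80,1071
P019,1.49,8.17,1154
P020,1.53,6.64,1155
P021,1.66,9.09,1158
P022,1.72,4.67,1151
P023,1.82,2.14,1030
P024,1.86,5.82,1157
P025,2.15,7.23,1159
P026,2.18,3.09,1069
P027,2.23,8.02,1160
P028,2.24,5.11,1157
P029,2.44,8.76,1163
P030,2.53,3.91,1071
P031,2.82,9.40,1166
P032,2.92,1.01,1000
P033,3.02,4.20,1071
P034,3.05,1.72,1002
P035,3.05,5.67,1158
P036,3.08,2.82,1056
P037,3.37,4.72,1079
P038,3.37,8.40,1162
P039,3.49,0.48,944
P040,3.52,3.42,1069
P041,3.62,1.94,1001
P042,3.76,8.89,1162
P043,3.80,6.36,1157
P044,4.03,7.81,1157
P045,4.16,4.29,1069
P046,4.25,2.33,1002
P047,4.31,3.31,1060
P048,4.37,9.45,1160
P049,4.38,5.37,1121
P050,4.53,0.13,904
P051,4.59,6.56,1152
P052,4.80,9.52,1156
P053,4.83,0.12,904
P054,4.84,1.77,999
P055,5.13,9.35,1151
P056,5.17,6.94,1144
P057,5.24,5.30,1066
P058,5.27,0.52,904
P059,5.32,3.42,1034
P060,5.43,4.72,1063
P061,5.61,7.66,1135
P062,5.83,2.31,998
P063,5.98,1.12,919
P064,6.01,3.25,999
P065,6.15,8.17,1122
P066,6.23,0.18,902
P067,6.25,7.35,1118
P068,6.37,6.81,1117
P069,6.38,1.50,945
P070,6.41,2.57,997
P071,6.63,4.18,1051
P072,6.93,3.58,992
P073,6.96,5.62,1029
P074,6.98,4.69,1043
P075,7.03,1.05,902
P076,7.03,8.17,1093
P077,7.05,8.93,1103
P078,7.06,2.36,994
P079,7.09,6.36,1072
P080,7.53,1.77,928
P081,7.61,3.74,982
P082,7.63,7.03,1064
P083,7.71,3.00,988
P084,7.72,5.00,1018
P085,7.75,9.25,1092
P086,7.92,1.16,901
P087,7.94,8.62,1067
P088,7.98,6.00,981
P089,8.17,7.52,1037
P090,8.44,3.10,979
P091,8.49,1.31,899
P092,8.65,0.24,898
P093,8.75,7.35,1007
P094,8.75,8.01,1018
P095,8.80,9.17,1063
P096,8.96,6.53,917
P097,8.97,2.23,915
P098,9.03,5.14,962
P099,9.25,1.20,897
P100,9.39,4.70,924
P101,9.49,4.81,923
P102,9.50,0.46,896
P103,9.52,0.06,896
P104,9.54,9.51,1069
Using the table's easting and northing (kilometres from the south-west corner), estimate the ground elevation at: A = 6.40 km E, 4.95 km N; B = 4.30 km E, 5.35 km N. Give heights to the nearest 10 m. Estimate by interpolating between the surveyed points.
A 1050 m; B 1120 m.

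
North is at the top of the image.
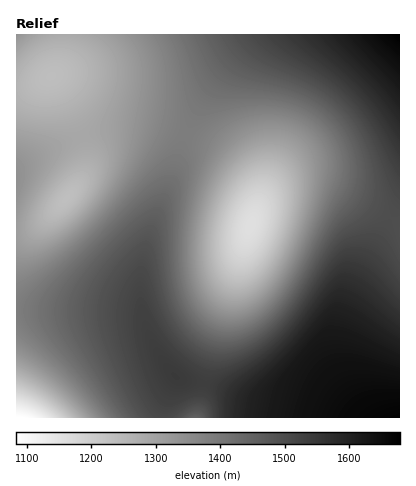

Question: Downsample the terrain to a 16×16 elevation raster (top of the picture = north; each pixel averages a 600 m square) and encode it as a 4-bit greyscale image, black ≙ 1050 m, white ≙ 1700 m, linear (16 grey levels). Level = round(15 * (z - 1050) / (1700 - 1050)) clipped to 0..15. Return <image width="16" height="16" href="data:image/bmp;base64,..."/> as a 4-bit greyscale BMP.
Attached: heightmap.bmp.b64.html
<image width="16" height="16" href="data:image/bmp;base64,Qk32AAAAAAAAAHYAAAAoAAAAEAAAABAAAAABAAQAAAAAAIAAAAATCwAAEwsAABAAAAAAAAAAAAAAABEREQAiIiIAMzMzAERERABVVVUAZmZmAHd3dwCIiIgAmZmZAKqqqgC7u7sAzMzMAN3d3QDu7u4A////ACRoq7q93e7uVomru7zd7u54mqu7q83d3Yiau7mZrN3diZq7qHeKzcyImquXVWm8y3eJqpZDR6u7ZnialkM2irplV4mXQzV5qmVWeJdUNXiqZlV4iGVFeKtmZmeIdmZ4q1VWZ4iHd4m8VVVniIiZq81UVWeImaq83VVVZ4mau83e"/>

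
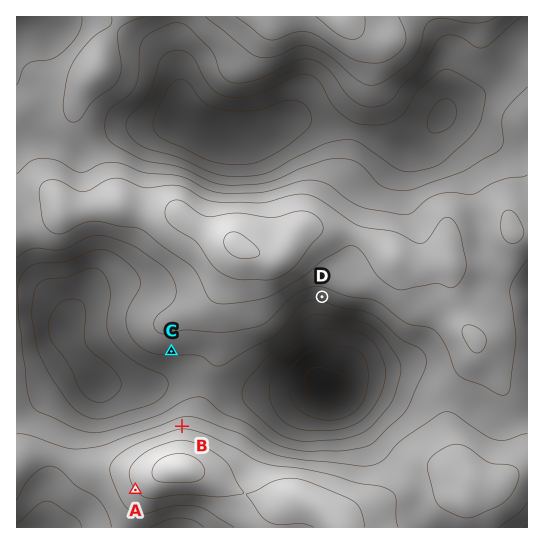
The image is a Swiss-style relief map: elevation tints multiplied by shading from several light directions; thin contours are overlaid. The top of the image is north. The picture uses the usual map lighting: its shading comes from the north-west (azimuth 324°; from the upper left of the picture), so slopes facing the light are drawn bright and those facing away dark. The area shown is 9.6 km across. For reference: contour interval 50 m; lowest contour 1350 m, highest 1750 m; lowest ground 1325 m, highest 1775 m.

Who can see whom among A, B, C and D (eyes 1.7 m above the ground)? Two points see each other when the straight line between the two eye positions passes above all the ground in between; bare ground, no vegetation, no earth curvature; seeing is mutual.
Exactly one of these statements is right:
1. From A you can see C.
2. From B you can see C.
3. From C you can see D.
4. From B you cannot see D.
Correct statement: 2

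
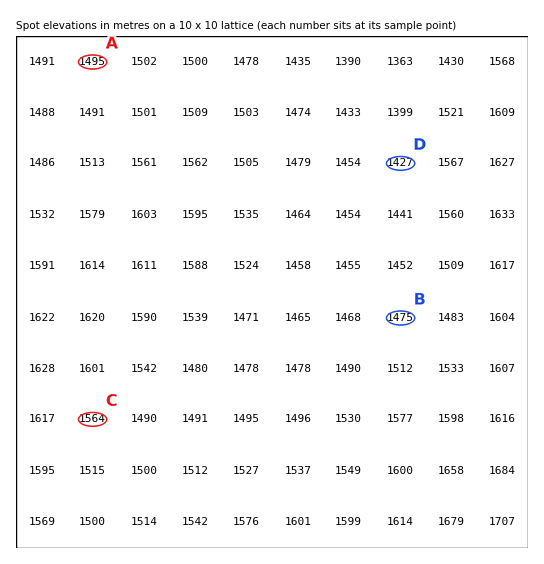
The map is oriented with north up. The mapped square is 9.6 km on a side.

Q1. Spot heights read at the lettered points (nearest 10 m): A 1500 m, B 1480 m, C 1560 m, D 1430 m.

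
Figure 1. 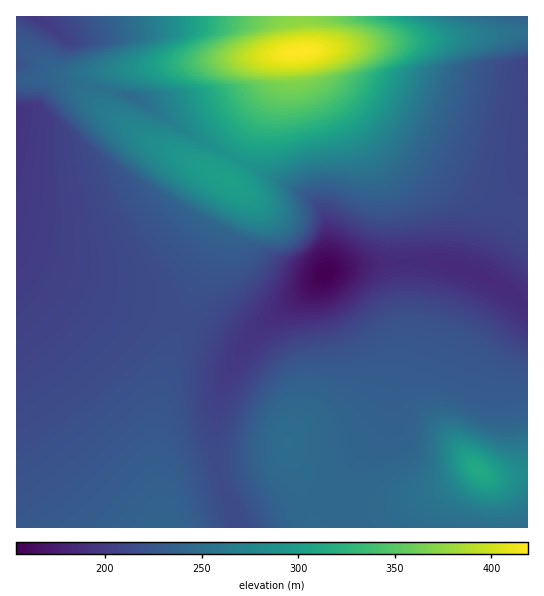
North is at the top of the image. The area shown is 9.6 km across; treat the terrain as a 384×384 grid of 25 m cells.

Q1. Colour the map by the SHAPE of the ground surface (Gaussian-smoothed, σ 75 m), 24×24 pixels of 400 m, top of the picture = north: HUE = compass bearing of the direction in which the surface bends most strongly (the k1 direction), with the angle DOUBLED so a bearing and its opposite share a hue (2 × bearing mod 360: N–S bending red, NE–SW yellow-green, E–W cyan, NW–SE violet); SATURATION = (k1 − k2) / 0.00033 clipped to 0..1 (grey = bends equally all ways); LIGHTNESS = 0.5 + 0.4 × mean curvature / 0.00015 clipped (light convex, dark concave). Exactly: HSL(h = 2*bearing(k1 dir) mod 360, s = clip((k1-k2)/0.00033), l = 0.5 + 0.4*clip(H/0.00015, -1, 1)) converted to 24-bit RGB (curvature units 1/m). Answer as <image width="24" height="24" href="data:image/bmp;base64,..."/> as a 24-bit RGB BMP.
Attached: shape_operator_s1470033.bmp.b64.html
<image width="24" height="24" href="data:image/bmp;base64,Qk32BgAAAAAAADYAAAAoAAAAGAAAABgAAAABABgAAAAAAMAGAAATCwAAEwsAAAAAAAAAAAAAf3+Af3+Af36Af36BgH6Bgn+CiouBkp6BjJd7clZ4ZT9xgG9qiKd2ipl7g319fnmEg3mHi3eKjnSEjmx1iVRUglI1i5kzT5hAf3+Af3+Afn6Afn6Af36BgoCCjI+CmKCBjoV4akZ9b0yAhpN8iaZ6gJF4eoJ+eH2Ed3mKfHeTiXafpF6ssiiCymhYnOOmWau8f3+Af3+Afn+Afn6Afn6BgYKAjpGBmp+BhnCIXkCCd1uPmqCJkaKBfYx7eIN+dYOBc4SFcYOJamiNgzKVzUTR1vXo0uX5iE7pf3+Af3+Afn+Afn+Afn+AgIOAkJOAm55/cWuESz6Ed2WXqKKSn6CKgoqBeoSDd4KBdIF9bn55W1NwRTCEy/np0/jhoDDCpD++f39/f39/fn+Afn+AfoCAgYN/kpN+nZ19aW+CPUR/ZmSUqp2UpZmPjoeKfX+Hen2Een6BcXR8T1R+Rc/CiviNmWYsWCYwd2xUf39/f39/fn9/fn9/foB/gYJ+kY99npl7bYOBPVV5WG2Lo5ePq5aOloiNhH6Mf3qIfnuEcnSCXo2TUr5joqU5cT40c2VVc35ef39/f39/f39/fn9/fn9+gYJ+jop9npN7iYlzQ2V2RnGBjpaCqpaNm4mNi36Qh3iNhnqIenuEcIp6fY1jgm9dfnFueIN8d4iFf39/f39/f39/f39+fn9+gIF+ioV9nIx7lYd3VXZ4OnZ4ZY6AopmNn4yTkXuXkXSTjnmJhn6BgIJ8gX95gX58fomFeZaRco6ff39/f39/f39+f39+f39+gIB9hoJ9loV7n4R4cIJrP3dsRIhudpt9mI2clXWin2+gmXqNj4GGhoKHgIOIgIyOgpmVf6GVXpGXgH5+gH5+f35+f35+f399gH99g4B8joB7nn95l3t1Wn5lN4RVQZpbZpWJgWSeqmurqYKbnYuZiYiXhI2ahJifhqCfgpKPeFpqgH5+gH5+gH59gH59gH59gH58gX57h315lnl2onZ0lYRwT5FNLZE+MnZQSVlrj2SHqISIopKVjpCciJCbhI6Ui3ZzhFJYeDxOgH5+gH1+gH19gHx8gHx8gHx7gXl4g3h1jHdzm3d1p4N6o6d0UJlIJ1g5IzYuW2M/oaRLoaZYkJFghn1bgmZOe0w/djw8eFBXgH1+gH1+gHx9gHx8gXt7gXd4gnV1g3Z0h3hzknx0pYp7vXFIl2IDCy0GHSstTFoyhJssh5cwfoA2dGk5clw+dVpMfGhldo+NgH1/gXx+gXx+gXt9gXd7gnV5g3R2hHN0hnZyi1xPchwJ0VgU3evaocnaABgzbHZckqhbh5xZeIRdc31ja4J5cYuQd5ide6GhgXx/gXx/gXt+gXh9gnV8g3R7hHR5hFlbWhENjyEQmdrFzO3hwObhzb/jFgA8cYePkqmNiqCVfJGcdYyedJChdZWgd5WbfJGTgXyAgXuAgnp/gnZ/g3V+g2lyYhUZdwwNecnUruTmvOjhxefay8JXMgERSiZgapp/gqyBgp+OepSYdY2WdIyUdYuPdoiKeoWFgXyBgnuBgneBg3SAejdGVwcRUqDQpeDmp97lreDjfdOQmSICdhcNcExrUnN4WqNpbKtrc5l6co2DcoiGc4aFdISDdoKCeIGBgXuCgnqCg3B/XhMqoRlAneHhpebood7me8DUhw4MgRkOsnVio3FygGqHZY2KY6dzY6dpZZVybol+cIWBcYOBc4KBdYGBdoCAgHuCgmd3TQkiQ4TQpefeo+nkkNzglxU2WwsSl1tkoYGArIeDp4CIkX+Ve5iUdaWDbqB5ZpJ6ZYl+boWDcYOEcoGCdICBdn+APUQONggXb9fFo+nZnufYRNKyRAYTfz1Sj3aOlYCOn4eNqYyOqI2WnpCej56bhaKPepuIbpKHZYqGZoaGcIGEcn+Dc36BdX2BlYb0Jcn9fNervbMaTiEAMxIAXF4DTVYHR1AJTVYKYWoMf4UTl5kkm6FBkqNeiJ9yeJZ4c4+JaoiLZIGHan2Ecn2Dc3yCdXyB2TmPe7zfiYz2zr3+1sz/1sz/1sz/1sz/1sz/18792dD7z8H5uJn3smL57f0lvOkAibEBXn0FPlQHKTgHIi0GLjoIO0kOTVwakeHIdti2FzECVWYAdY8AmsEADgD4ZUf3m4r2xr751tD71s79183+183+18z/18z/1sz/1cz/08z/0cr/urL/raL5kIL1YE70SMtaPAUNcklHc3lgbXhUZHRBUGUrSlwaSlwQSF0KSmAIV20Jb4UHjqMEsMEA2NwA+9IAliX8dVH4jnn4pZj6vrP90cn/1Mz/"/>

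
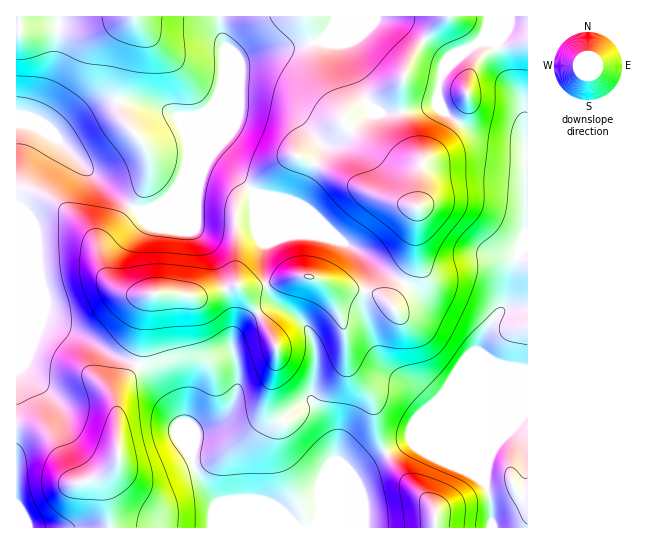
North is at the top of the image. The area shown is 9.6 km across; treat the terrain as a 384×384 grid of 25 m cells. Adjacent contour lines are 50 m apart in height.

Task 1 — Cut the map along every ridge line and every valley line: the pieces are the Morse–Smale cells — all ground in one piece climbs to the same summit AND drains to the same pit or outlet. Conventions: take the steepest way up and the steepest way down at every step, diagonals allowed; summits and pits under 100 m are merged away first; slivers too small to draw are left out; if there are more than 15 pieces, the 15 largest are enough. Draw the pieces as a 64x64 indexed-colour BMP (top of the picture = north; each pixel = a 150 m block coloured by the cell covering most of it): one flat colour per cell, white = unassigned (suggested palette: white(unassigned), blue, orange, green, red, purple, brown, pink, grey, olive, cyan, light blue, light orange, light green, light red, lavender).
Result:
<image width="64" height="64" href="data:image/bmp;base64,Qk12CAAAAAAAAHYAAAAoAAAAQAAAAEAAAAABAAQAAAAAAAAIAAATCwAAEwsAABAAAAAAAAAA////ALR3HwAOf/8ALKAsACgn1gC9Z5QAS1aMAMJ34wB/f38AIr28AM++FwDox64AeLv/AIrfmACWmP8A1bDFACIiIiIiIhERERERERERERERERERFEREREREREREQRERIiIiIiIiEREREREREREREREREREURERERERERERBEREiIiIiIiERERERERERERERERERERREREREREREREERESIiIiIiIRERERERERERERERERERFEREREREREREQRERIiIiIiIhEREREREREREREREREREURERERERERERBEREiIiIiIiERERERERERERERERERERFEREREREREREERESIiIiIiIhEREREREREREREREREREURERERERERBERERIiIiIiIiERERERERERERERERERERFERERERERBEREREiIiIiIiIhERERERERERERERERERERFERERERBERERESIiIiIiIiERERERERERERERERERERERFEREQRERERERIiIiIiIiIRERERERERERERERERERERERRBEREREREREiIiIiIiIhERERERERERERERERERERERERERERERERESIiIiIiIiERERERERERERERERERERERERERERERERERIiIiIiIiIREREREREREREREREREREREREREREREREREiIiIiIiIhERERERERERERERERERERERERERERERERESIiIiIiIhERERERERERERERERERERERERERERERERERIiIiIiIiIREREREREREREREREREREREREREREREREREiIiIiIiIhERERERERERERERERERERERERERERERERESIiIiIiIiIRERERERERERERERERERERERERERERERERIiIiIiIiIiEREREREREREREREREREREREREREREREREiIiIiIiIiIRERERERERERERERERERERERERERERERESIiIiIiIiIiERERERERERERERERERERERERERERERERIiIiIiIiIiIREREREREREREREREREREREREREREREREiIiIiIiIiIhERERERERERERERERERERERERERERERESIiIiIiIiIiERERERERERERERERERERERERERERERERIiIiIiIiIiIREREREREREREREREREREREREREREREREiIiIiIiIiIhERERERERERERERERERERERERERERERESIiIiIiIiIiERERERERERERERERERERERERERERERERIiIiIiIiIiIREREREREREREREREREREREREREREREREiIiIiIiIiIiIiIiIhERERERERERERERERERERERERESIiIiIiIiIiIiIiIiIhERERERERERERERERERERERERIiIiIiIiIiIiIiIiIiEREREREREREREREREREREREREiIiIiIiIiIiIiIiIiIRERERERERERERERERERERERESIiIiIiIiIiIiIiIiIhERERERERERERERERERERERERIiIiIiIiIiIiIiIiIiEREREREREREREREREREREREREiIiIiIiIiIiIiIiIiIRERERERERERERERERERERERESIiIiIiIiIiIiIiIiIhERERERERERERERERERERERERIiIiIiIiIiIiIiIiIiEREREREREREREREREREREREREiIiIiIiIiIiIiIiIiIRERERERERERERERERERERERESIiIiIiIiIiIiIiIiIhERERERERERERERERERERERERIiIiIiIiIjMzIiIiIiIREREREREREREREhEREREREREiIiIiIiIjMzMyIiIiIhEREREREREREiIiERERERERESIiIiIiIzMzMzMiIiIiIRERERERERIiIiIRERERERERIiIiIiIzMzMzMzIiIiIiERERERESIiIiIhEREREREREiIiIiIzMzMzMzMiIiIiIhERERESIiIiIhERERERERESIiIiIzMzMzMzMzIiIiIiIhEREiIiIiIRERERERERERIiIiIzMzMzMzMzMiIiIiIiIiIiIiIiIREREREREREREiIiIzMzMzMzMzMzIiIiIiIiIiIiIiERERERERERERESIiIzMzMzMzMzMzMiIiIiIiIiIiIiERERERERERERERIiIzMzMzMzMzMzMyIiIiIiIiIiIiEREREREREREREREjMzMzMzMzMzMzMzMiIiIiIiIiIiERERERERERERERETMzMzMzMzMzMzMzMyIiIiIiIiIiIRERERERERERERERMzMzMzMzMzMzMzMzMiIiIiIiIiIREREREREREREREREzMzMzMzMzMzMzMzMyIiIiIiIiIhERERERERERERERETMzMzMzMzMzMzMzMzMiIiIiIiIhERERERERERERERERMzMzMzMzMzMzMzMzMyIiIiIiIhEREREREREREREREREzMzMzMzMzMzMzMzMzIiIiIiIiERERERERERERERERETMzMzMzMzMzMzMzMzMiIiIiIiIRERERERERERERERERMzMzMzMzMzMzMzMzMyIiIiIiIREREREREREREREREREzMzMzMzMzMzMzMzMzIiIiIiIhERERERERERERERERETMzMzMzMzMzMzMzMzMiIiIiIiERERERERERERERERERMzMzMzMzMzMzMzMzMyIiIiIiIREREREREREREREREREzMzMzMzMzMzMzMzMzIiIiIiIhERERERERERERERERETMzMzMzMzMzMzMzMzIiIiIiIhERERERERERERERERER"/>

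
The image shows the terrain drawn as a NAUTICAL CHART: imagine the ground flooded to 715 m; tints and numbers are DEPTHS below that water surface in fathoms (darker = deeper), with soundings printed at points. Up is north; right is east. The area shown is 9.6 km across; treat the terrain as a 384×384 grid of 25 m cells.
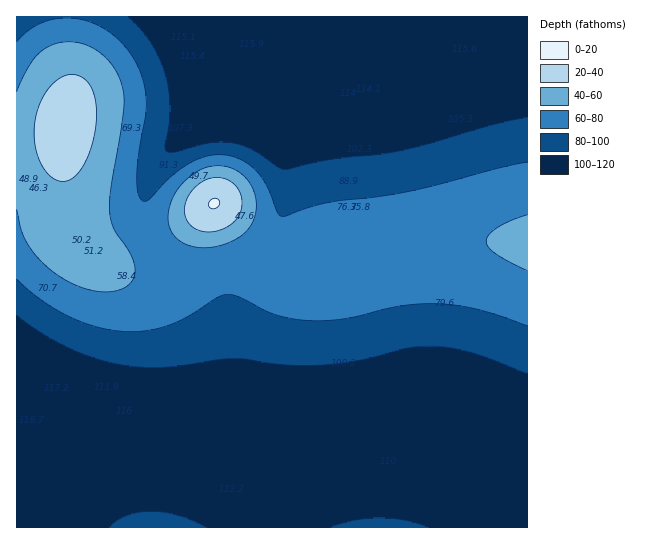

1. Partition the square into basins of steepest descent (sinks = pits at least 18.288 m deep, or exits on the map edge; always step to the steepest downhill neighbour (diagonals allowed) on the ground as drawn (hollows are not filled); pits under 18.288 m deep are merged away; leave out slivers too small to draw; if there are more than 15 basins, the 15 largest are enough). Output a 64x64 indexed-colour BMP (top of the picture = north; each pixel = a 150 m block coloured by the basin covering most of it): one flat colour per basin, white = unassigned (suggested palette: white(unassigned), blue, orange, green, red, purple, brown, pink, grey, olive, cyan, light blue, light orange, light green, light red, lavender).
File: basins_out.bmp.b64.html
<image width="64" height="64" href="data:image/bmp;base64,Qk12CAAAAAAAAHYAAAAoAAAAQAAAAEAAAAABAAQAAAAAAAAIAAATCwAAEwsAABAAAAAAAAAA////ALR3HwAOf/8ALKAsACgn1gC9Z5QAS1aMAMJ34wB/f38AIr28AM++FwDox64AeLv/AIrfmACWmP8A1bDFABEREREREREREREREREREREREREREREREREREREREREREREREREREREREREREREREREREREREREREREREREREREREREREREREREREREREREREREREREREREREREREREREREREREREREREREREREREREREREREREREREREREREREREREREREREREREREREREREREREREREREREREREREREREREREREREREREREREREREREREREREREREREREREREREREREREREREREREREREREREREREREREREREREREREREREREREREREREREREREREREREREREREREREREREREREREREREREREREREREREREREREREREREREREREREREREREREREREREREREREREREREREREREREREREREREREREREREREREREREREREREREREREREREREREREREREREREREREREREREREREREREREREREREREREREREREREREREREREREREREREREREREREREREREREREREREREREREREREREREREREREREREREREREREREREREREREREREREREREREREREREREREREREREREREREREREREREREREREREREREREREREREREREREREREREREREREREREREREREREREREREREREREREREREREREREREREREREREREREREREREREREREREREREREREREREREREREREREREREREREREREREREREREREREREREREREREREREREREREREREREREREREREREREREREREREREREREREREREREREREREREREREREREREREREREREREREREREREREREREREREREREREREREREREREREREREREREREREREREREREREREREREREREREREREREREREREREREREREREREREREREREREREREREREREREREREREREREREREREREREREREREREREREREREREREREREREREREREREREREREREREREREREREREREREREREREREREREREREREREREREREREREREREREREREREREREREREREREREREREREREREREREREREREREREREREREREREREREREREREREREREREREREREREREREREREREREREREREREREREREREREREREREREREREREREREREREREREREREREREREREREREREREREREREREREREREREREREREREREREREREREREREREREREREREREREREREREREREREREREREREREREREREREREREREREREREREREREREREREREREREREREREREREREREREREREREREREREREREREREREREREREREREREREREREiIhERERERERERERIiIiERERERERERERERERERERERIiIiIhERERERERESIiIiIiIiIRERERERERERERERESIiIiIiIRERERERESIiIiIiIiIiIiIiERERERERERERIiIiIiIiIRERERESIiIiIiIiIiIiIiIiIiIiIiEREREiIiIiIiIiERERESIiIiIiIiIiIiIiIiIiIiIiIRERESIiIiIiIiIhERESIiIiIiIiIiIiIiIiIiIiIiIhERESIiIiIiIiIiIREiIiIiIiIiIiIiIiIiIiIiIiIiERERIiIiIiIiIiIiIiIiIiIiIiIiIiIiIiIiIiIiIiIREREiIiIiIiIiIiIiIiIiIiIiIiIiIiIiIiIiIiIiIhERESIiIiIiIiIiIiIiIiIiIiIiIiIiIiIiIiIiIiIiERERIiIiIiIiIiIiIiIiIiIiIiIiIiIiIiIiIiIiIiIREREiIiIiIiIiIiIiIiIiIiIiIiIiIiIiIiIiIiIiIhERESIiIiIiIiIiIiIiIiIiIiIiIiIiIiIiIiIiIiIiERERIiIiIiIiIiIiIiIiIiIiIiIiIiIiIiIiIiIiIiIREREiIiIiIiIiIiIiIiIiIiIiIiIiIiIiIiIiIiIiIhERESIiIiIiIiIiIiIiIiIiIiIiIiIiIiIiIiIiIiIiMzMzIiIiIiIiIiIiIiIiIiIiIiIiIiIiIiIiIiIiIiIzMzMiIiIiIiIiIiIiIiIiIiIiIiIiIiIiIiIiIiIiIjMzMyIiIiIiIiIiIiIiIiIiIiIiIiIiIiIiIiIiIiIiMzMzMiIiIiIiIiIiIiIiIiIiIiIiIiIiIiIiIiIiIiIzMzMyIiIiIiIiIiIiIiIiIiIiIiIiIiIiIiIiIiIiIjMzMzIiIiIiIiIiIiIiIiIiIiIiIiIiIiIiIiIiIiIiMzMzMiIiIiIiIiIiIiIiIiIiIiIiIiIiIiIiIiIiIiIzMzMyIiIiIiIiIiIiIiIiIiIiIiIiIiIiIiIiIiIiIjMzMzIiIiIiIiIiIiIiIiIiIiIiIiIiIiIiIiIiIiIiMzMzIiIiIiIiIiIiIiIiIiIiIiIiIiIiIiIiIiIiIiIzMzMiIiIiIiIiIiIiIiIiIiIiIiIiIiIiIiIiIiIiIjMzMyIiIiIiIiIiIiIiIiIiIiIiIiIiIiIiIiIiIiIiMzMzIiIiIiIiIiIiIiIiIiIiIiIiIiIiIiIiIiIiIiIzMzMiIiIiIiIiIiIiIiIiIiIiIiIiIiIiIiIiIiIiIjMzMyIiIiIiIiIiIiIiIiIiIiIiIiIiIiIiIiIiIiIi"/>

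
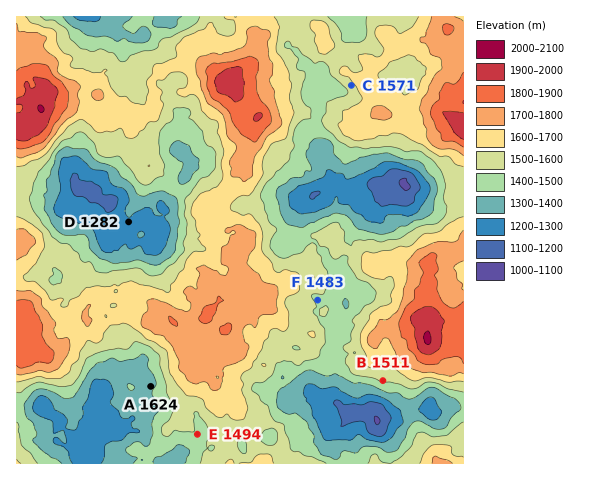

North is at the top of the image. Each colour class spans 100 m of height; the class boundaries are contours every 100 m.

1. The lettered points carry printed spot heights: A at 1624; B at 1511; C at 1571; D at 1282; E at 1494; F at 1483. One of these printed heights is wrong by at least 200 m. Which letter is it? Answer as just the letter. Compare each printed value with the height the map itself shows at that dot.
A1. A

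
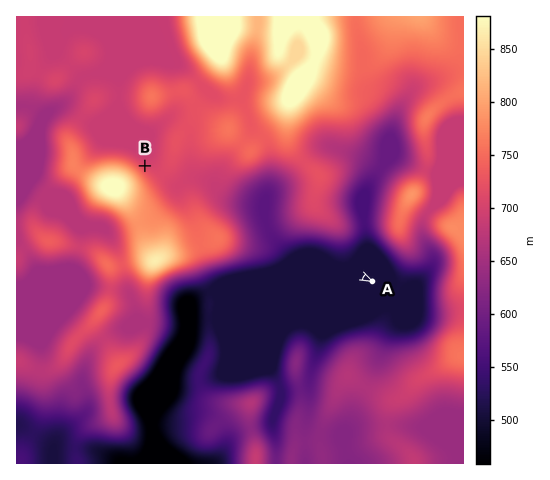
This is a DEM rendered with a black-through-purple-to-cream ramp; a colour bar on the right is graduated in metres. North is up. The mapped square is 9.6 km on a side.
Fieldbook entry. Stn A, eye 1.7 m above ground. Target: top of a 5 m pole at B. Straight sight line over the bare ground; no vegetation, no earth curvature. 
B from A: no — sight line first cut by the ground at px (240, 214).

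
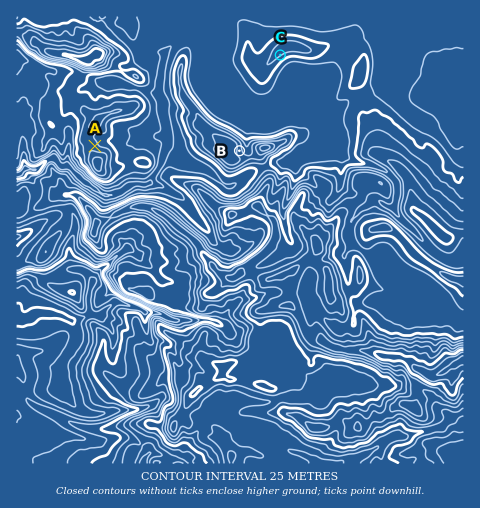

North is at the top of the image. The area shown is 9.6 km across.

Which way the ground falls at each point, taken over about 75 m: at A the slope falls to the NE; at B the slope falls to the E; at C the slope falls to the SE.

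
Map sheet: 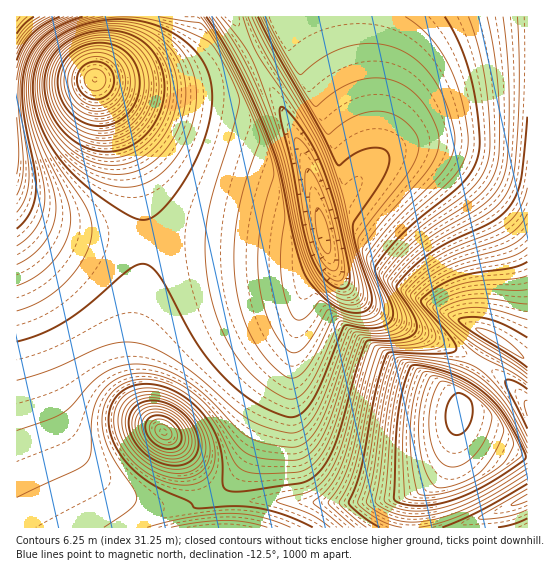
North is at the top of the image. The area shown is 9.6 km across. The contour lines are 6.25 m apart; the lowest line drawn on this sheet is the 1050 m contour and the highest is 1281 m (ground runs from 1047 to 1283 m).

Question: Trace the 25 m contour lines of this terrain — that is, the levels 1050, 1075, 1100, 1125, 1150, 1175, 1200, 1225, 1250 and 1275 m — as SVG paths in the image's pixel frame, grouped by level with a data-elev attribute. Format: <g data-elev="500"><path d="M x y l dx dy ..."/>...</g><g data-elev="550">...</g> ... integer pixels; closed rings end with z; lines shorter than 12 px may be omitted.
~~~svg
<g data-elev="1075"><path d="M326 253l-5-8-4-13-2-18 1-5 2-1 7 10 5 20 0 13-1 3z"/><path d="M45 17l-16 11-12 16"/></g><g data-elev="1100"><path d="M64 17l-18 9-14 11-10 14-5 17"/><path d="M243 17l7 22 7 15 49 73 11 19 8 18 12 37 16 72 1 14-1 4-4 3-10 0-10-6-10-11-8-13-10-31-16-79-24-72-14-32-26-33"/></g><g data-elev="1125"><path d="M83 17l-21 8-17 10-12 14-7 16-3 17 0 21 3 23 9 44 1 20-2 11-3 10-6 10-8 8"/><path d="M258 17l17 33 45 80 18 35 17-12 12-4 15 0 4 2 3 3 0 9-4 12-32 50 3 22 16 50-1 9-8 6-13 0-16-6-15-13-14-18-9-28-15-72-10-32-32-72-16-29-17-25"/></g><g data-elev="1150"><path d="M405 17l14 10 13 12 11 15 9 17 8 22 6 25 2 21-2 15-5 12-9 12-53 49-15 16-13 18 0 4 2 6 15 32 1 8-2 7-7 5-10 3-12-1-16-4-3 1-24 53-8 13-6 7-7 4-8-1-16-9-15-11-11-12-11-15-15-32-7-22-4-23-2-23 1-22 5-31 23-72 5-27-12-29-16-26-18-10-28-11-19-4-19-2-20 1-18 3-18 6-14 8-11 10-8 12-5 13-2 16 1 17 4 18 14 32 37 56 4 12 1 13-3 12-5 12-8 12-10 12-23 18-26 11"/></g><g data-elev="1175"><path d="M171 527l28-5 27-2 20 2 21 5"/><path d="M103 165l14 0 12-2 12-5 10-8 9-9 8-12 6-14 3-14 0-14-1-13-4-12-7-11-8-9-10-7-12-5-13-3-15-1-14 2-15 4-12 6-9 7-8 9-6 11-3 12 0 13 2 15 5 14 8 14 10 11 12 10 13 7z"/><path d="M503 17l5 46 1 48-2 50-5 20-7 12-9 9-63 40-18 17-16 19-1 3 1 4 16 28 2 8-1 5-5 5-10 4-12 1-18-1-4 2-28 86-8 17-10 12-8 6-9 2-28-1-16-4-12-9-30-40-19-16-15-9-13-5-15-3-13 1-11 3-10 5-8 7-6 9-6 20-1 36-5 9-11 7-58 27"/></g><g data-elev="1200"><path d="M174 478l9 0 10-1 8-5 5-6 3-8 1-8-1-9-4-11-13-19-9-7-10-7-20-5-10 0-9 2-10 8-5 11-1 13 5 15 9 13 13 12 14 8z"/><path d="M527 214l-8 12-10 9-12 6-36 12-19 8-20 14-16 16 1 6 20 28 2 6-1 6-5 4-9 3-15 2-21-1-4 2-10 30-15 64-7 23-12 22-17 16 2 3 28 22"/><path d="M101 141l18-3 10-5 8-6 11-17 4-11 2-10-3-20-4-10-5-8-7-6-9-5-19-5-21 3-19 9-12 14-4 9-2 9 1 11 2 11 5 10 6 10 8 8 10 6 9 4z"/></g><g data-elev="1225"><path d="M419 527l22-4 25-10 27-13 34-21"/><path d="M169 462l14-1 9-7 3-11-3-13-8-12-13-10-14-5-14 2-6 5-4 8-1 9 3 10 6 8 8 8 10 6z"/><path d="M527 436l-12-25-10-15-15-17-13-11-12-6-16-3-48-4-9 0-4 11-7 23-14 81-9 32 3 5 16 11 12 6 13 3"/><path d="M527 276l-12 3-36 2-18 3-22 9-10 8-2 4 8 10 38 36 12 8 28 14 14 10"/><path d="M92 121l14 0 13-6 10-12 5-13 1-15-6-13-10-10-13-6-15 0-14 6-10 10-6 13 1 15 6 15 11 10z"/></g><g data-elev="1250"><path d="M406 505l13 1 14-1 29-8 36-19 25-17 3-4-8-18-13-23-9-11-11-12-15-10-16-8-17-6-20-4-4 0-3 2-5 14-5 22-4 27-2 68 3 4z"/><path d="M166 449l8-1 5-3 3-7-2-8-5-7-8-5-8-3-8 2-5 6 1 11 7 9z"/><path d="M527 338l-21-12-17-7-18-2-12 2 0 3 8 7 60 39"/><path d="M94 99l7 0 6-4 5-5 2-8-1-7-3-6-5-5-7-2-8 0-7 4-4 5-2 7 1 7 3 6 5 6z"/></g><g data-elev="1275"><path d="M447 466l7 1 7-2 13-10 12-17 6-21-5-10-14-12-19-10-12-4-4 4-6 14-3 15 0 15 2 14 4 11 6 8z"/></g>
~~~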